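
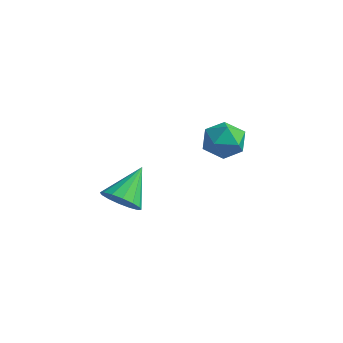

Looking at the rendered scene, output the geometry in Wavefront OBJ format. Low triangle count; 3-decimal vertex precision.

v -1.512 -4.168 -2.689
v -0.507 -4.069 -2.677
v -1.688 -2.532 -1.431
v -0.667 -3.776 -3.079
v -1.053 -3.589 -3.377
v -1.562 -3.556 -3.491
v -2.058 -3.687 -3.389
v -2.408 -3.947 -3.1
v -2.517 -4.266 -2.701
v -2.357 -4.559 -2.298
v -1.971 -4.746 -2
v -1.462 -4.779 -1.886
v -0.966 -4.648 -1.988
v -0.616 -4.388 -2.277
v -0.65 2.641 -1.697
v 0.129 2.459 -0.906
v -1.029 0.861 -1.734
v -0.25 0.679 -0.943
v -1.196 1.23 -0.685
v -0.962 2.33 -0.662
v 0.062 0.99 -1.978
v 0.296 2.09 -1.955
v 0.569 1.438 -1.08
v -0.209 1.587 -0.28
v -0.691 1.733 -2.36
v -1.469 1.882 -1.56
f 2 1 4
f 2 4 3
f 4 1 5
f 4 5 3
f 5 1 6
f 5 6 3
f 6 1 7
f 6 7 3
f 7 1 8
f 7 8 3
f 8 1 9
f 8 9 3
f 9 1 10
f 9 10 3
f 10 1 11
f 10 11 3
f 11 1 12
f 11 12 3
f 12 1 13
f 12 13 3
f 13 1 14
f 13 14 3
f 14 1 2
f 14 2 3
f 15 26 20
f 15 20 16
f 15 16 22
f 15 22 25
f 15 25 26
f 16 20 24
f 20 26 19
f 26 25 17
f 25 22 21
f 22 16 23
f 18 24 19
f 18 19 17
f 18 17 21
f 18 21 23
f 18 23 24
f 19 24 20
f 17 19 26
f 21 17 25
f 23 21 22
f 24 23 16



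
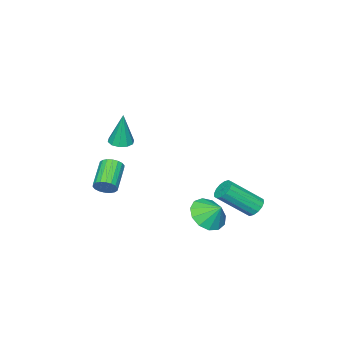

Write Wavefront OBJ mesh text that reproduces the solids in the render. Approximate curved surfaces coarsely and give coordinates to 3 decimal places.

v -1.52 -3.359 -0.432
v -0.987 -3.764 -0.4
v -1.46 -3.121 1.532
v -0.85 -3.376 -0.451
v -0.969 -2.982 -0.495
v -1.298 -2.732 -0.515
v -1.712 -2.721 -0.504
v -2.053 -2.954 -0.465
v -2.189 -3.341 -0.414
v -2.07 -3.735 -0.37
v -1.741 -3.986 -0.35
v -1.327 -3.997 -0.361
v -0.159 -3.233 -3.168
v 0.055 -2.986 -2.607
v -1.267 -3.7 -1.79
v -1.481 -3.947 -2.352
v -0.12 -2.778 -2.706
v -1.441 -3.492 -1.89
v -0.302 -2.659 -2.898
v -1.623 -3.373 -2.081
v -0.455 -2.655 -3.143
v -1.777 -3.369 -2.326
v -0.551 -2.765 -3.393
v -1.872 -3.479 -2.576
v -0.568 -2.968 -3.598
v -1.89 -3.682 -2.782
v -0.505 -3.223 -3.719
v -1.826 -3.937 -2.902
v -0.373 -3.48 -3.73
v -1.695 -4.194 -2.913
v -0.199 -3.688 -3.63
v -1.52 -4.402 -2.814
v -0.017 -3.807 -3.439
v -1.338 -4.521 -2.622
v 0.137 -3.811 -3.194
v -1.185 -4.525 -2.377
v 0.232 -3.701 -2.944
v -1.089 -4.415 -2.127
v 0.25 -3.498 -2.738
v -1.072 -4.212 -1.922
v 0.186 -3.243 -2.618
v -1.135 -3.957 -1.801
v -4.358 3.028 -4.112
v -3.849 3.069 -4.514
v -2.633 1.954 -3.09
v -3.142 1.912 -2.688
v -3.828 3.342 -4.318
v -2.612 2.227 -2.894
v -3.949 3.531 -4.067
v -2.733 2.416 -2.643
v -4.18 3.585 -3.828
v -2.963 2.469 -2.404
v -4.458 3.489 -3.665
v -3.242 2.374 -2.241
v -4.71 3.27 -3.622
v -3.493 2.155 -2.198
v -4.867 2.986 -3.71
v -3.651 1.871 -2.286
v -4.888 2.713 -3.906
v -3.672 1.598 -2.482
v -4.767 2.524 -4.157
v -3.551 1.409 -2.733
v -4.537 2.471 -4.396
v -3.32 1.355 -2.972
v -4.258 2.566 -4.559
v -3.042 1.451 -3.135
v -4.007 2.785 -4.602
v -2.79 1.67 -3.178
v -0.631 3.022 -2.914
v 0.386 2.851 -2.717
v -0.649 3.818 -2.126
v 0.366 3.267 -3.137
v 0.029 3.605 -3.487
v -0.517 3.758 -3.654
v -1.099 3.678 -3.587
v -1.533 3.389 -3.306
v -1.68 2.984 -2.901
v -1.494 2.591 -2.5
v -1.033 2.335 -2.23
v -0.445 2.297 -2.178
v 0.084 2.489 -2.359
f 2 1 4
f 2 4 3
f 4 1 5
f 4 5 3
f 5 1 6
f 5 6 3
f 6 1 7
f 6 7 3
f 7 1 8
f 7 8 3
f 8 1 9
f 8 9 3
f 9 1 10
f 9 10 3
f 10 1 11
f 10 11 3
f 11 1 12
f 11 12 3
f 12 1 2
f 12 2 3
f 14 13 17
f 14 17 15
f 15 17 18
f 15 18 16
f 17 13 19
f 17 19 18
f 18 19 20
f 18 20 16
f 19 13 21
f 19 21 20
f 20 21 22
f 20 22 16
f 21 13 23
f 21 23 22
f 22 23 24
f 22 24 16
f 23 13 25
f 23 25 24
f 24 25 26
f 24 26 16
f 25 13 27
f 25 27 26
f 26 27 28
f 26 28 16
f 27 13 29
f 27 29 28
f 28 29 30
f 28 30 16
f 29 13 31
f 29 31 30
f 30 31 32
f 30 32 16
f 31 13 33
f 31 33 32
f 32 33 34
f 32 34 16
f 33 13 35
f 33 35 34
f 34 35 36
f 34 36 16
f 35 13 37
f 35 37 36
f 36 37 38
f 36 38 16
f 37 13 39
f 37 39 38
f 38 39 40
f 38 40 16
f 39 13 41
f 39 41 40
f 40 41 42
f 40 42 16
f 41 13 14
f 41 14 42
f 42 14 15
f 42 15 16
f 44 43 47
f 44 47 45
f 45 47 48
f 45 48 46
f 47 43 49
f 47 49 48
f 48 49 50
f 48 50 46
f 49 43 51
f 49 51 50
f 50 51 52
f 50 52 46
f 51 43 53
f 51 53 52
f 52 53 54
f 52 54 46
f 53 43 55
f 53 55 54
f 54 55 56
f 54 56 46
f 55 43 57
f 55 57 56
f 56 57 58
f 56 58 46
f 57 43 59
f 57 59 58
f 58 59 60
f 58 60 46
f 59 43 61
f 59 61 60
f 60 61 62
f 60 62 46
f 61 43 63
f 61 63 62
f 62 63 64
f 62 64 46
f 63 43 65
f 63 65 64
f 64 65 66
f 64 66 46
f 65 43 67
f 65 67 66
f 66 67 68
f 66 68 46
f 67 43 44
f 67 44 68
f 68 44 45
f 68 45 46
f 70 69 72
f 70 72 71
f 72 69 73
f 72 73 71
f 73 69 74
f 73 74 71
f 74 69 75
f 74 75 71
f 75 69 76
f 75 76 71
f 76 69 77
f 76 77 71
f 77 69 78
f 77 78 71
f 78 69 79
f 78 79 71
f 79 69 80
f 79 80 71
f 80 69 81
f 80 81 71
f 81 69 70
f 81 70 71



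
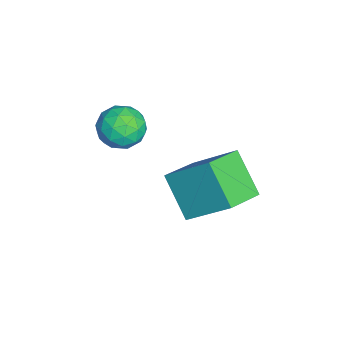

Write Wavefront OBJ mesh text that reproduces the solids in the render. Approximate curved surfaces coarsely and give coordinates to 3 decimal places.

v -3.53 -2.582 1.141
v -2.716 -2.892 1.202
v -3.724 -3.328 -0.042
v -2.91 -3.638 0.019
v -3.516 -3.885 0.597
v -3.395 -3.424 1.328
v -3.045 -2.796 -0.168
v -2.924 -2.335 0.563
v -2.416 -3.023 0.393
v -2.707 -3.697 0.866
v -3.733 -2.523 0.294
v -4.024 -3.197 0.767
v -3.106 -2.672 1.275
v -3.334 -3.548 -0.115
v -3.69 -3.694 0.224
v -3.212 -3.876 0.26
v -3.505 -2.985 1.349
v -3.027 -3.166 1.385
v -3.497 -3.75 1.029
v -3.413 -3.054 -0.225
v -2.935 -3.235 -0.189
v -3.228 -2.344 0.9
v -2.75 -2.526 0.936
v -2.943 -2.47 0.131
v -2.451 -2.931 0.836
v -2.565 -3.369 0.14
v -2.644 -2.874 0.031
v -2.574 -2.603 0.46
v -2.622 -3.327 1.114
v -2.737 -3.765 0.418
v -3.092 -3.911 0.758
v -3.022 -3.64 1.188
v -2.446 -3.404 0.638
v -3.703 -2.455 0.742
v -3.818 -2.893 0.046
v -3.418 -2.58 -0.028
v -3.348 -2.309 0.402
v -3.875 -2.851 1.02
v -3.989 -3.289 0.324
v -3.866 -3.617 0.7
v -3.796 -3.346 1.129
v -3.994 -2.816 0.522
v -1.231 -1.63 0.149
v -0.709 -0.245 1.434
v -2.339 -0.794 -0.302
v -1.817 0.592 0.982
v -0.203 -0.912 -1.042
v 0.319 0.474 0.242
v -1.311 -0.075 -1.494
v -0.789 1.31 -0.209
f 1 38 17
f 38 12 41
f 17 41 6
f 38 41 17
f 1 17 13
f 17 6 18
f 13 18 2
f 17 18 13
f 1 13 22
f 13 2 23
f 22 23 8
f 13 23 22
f 1 22 34
f 22 8 37
f 34 37 11
f 22 37 34
f 1 34 38
f 34 11 42
f 38 42 12
f 34 42 38
f 2 18 29
f 18 6 32
f 29 32 10
f 18 32 29
f 6 41 19
f 41 12 40
f 19 40 5
f 41 40 19
f 12 42 39
f 42 11 35
f 39 35 3
f 42 35 39
f 11 37 36
f 37 8 24
f 36 24 7
f 37 24 36
f 8 23 28
f 23 2 25
f 28 25 9
f 23 25 28
f 4 30 16
f 30 10 31
f 16 31 5
f 30 31 16
f 4 16 14
f 16 5 15
f 14 15 3
f 16 15 14
f 4 14 21
f 14 3 20
f 21 20 7
f 14 20 21
f 4 21 26
f 21 7 27
f 26 27 9
f 21 27 26
f 4 26 30
f 26 9 33
f 30 33 10
f 26 33 30
f 5 31 19
f 31 10 32
f 19 32 6
f 31 32 19
f 3 15 39
f 15 5 40
f 39 40 12
f 15 40 39
f 7 20 36
f 20 3 35
f 36 35 11
f 20 35 36
f 9 27 28
f 27 7 24
f 28 24 8
f 27 24 28
f 10 33 29
f 33 9 25
f 29 25 2
f 33 25 29
f 44 46 43
f 47 44 43
f 43 46 45
f 45 47 43
f 44 50 46
f 48 44 47
f 48 50 44
f 46 50 45
f 49 47 45
f 45 50 49
f 49 48 47
f 50 48 49



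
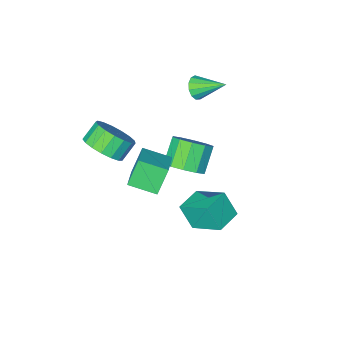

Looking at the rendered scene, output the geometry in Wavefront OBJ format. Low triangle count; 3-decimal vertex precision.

v -0.547 -2.129 -1.612
v 0.27 -2.052 -0.894
v -0.656 -2.715 0.23
v -1.473 -2.791 -0.488
v -0.093 -1.486 -0.858
v -1.019 -2.148 0.266
v -0.628 -1.164 -1.11
v -1.554 -1.827 0.014
v -1.133 -1.211 -1.554
v -2.059 -1.874 -0.43
v -1.414 -1.609 -2.02
v -2.34 -2.272 -0.896
v -1.364 -2.205 -2.33
v -2.29 -2.868 -1.206
v -1.001 -2.772 -2.366
v -1.927 -3.434 -1.242
v -0.466 -3.093 -2.114
v -1.392 -3.756 -0.99
v 0.039 -3.046 -1.67
v -0.887 -3.709 -0.546
v 0.32 -2.648 -1.204
v -0.606 -3.311 -0.08
v 4.286 -1.573 3.325
v 4.99 -1.295 4.123
v 4.178 -1.449 4.893
v 3.474 -1.727 4.095
v 4.771 -0.837 3.983
v 3.959 -0.991 4.753
v 4.441 -0.548 3.693
v 3.628 -0.702 4.463
v 4.075 -0.494 3.318
v 3.263 -0.647 4.088
v 3.758 -0.686 2.945
v 2.946 -0.84 3.715
v 3.562 -1.082 2.658
v 2.749 -1.236 3.429
v 3.531 -1.591 2.525
v 2.719 -1.744 3.295
v 3.674 -2.095 2.575
v 2.862 -2.249 3.345
v 3.957 -2.48 2.797
v 3.144 -2.634 3.567
v 4.315 -2.657 3.139
v 3.503 -2.811 3.909
v 4.667 -2.586 3.525
v 3.854 -2.739 4.295
v 4.931 -2.283 3.864
v 4.119 -2.436 4.634
v 5.048 -1.817 4.08
v 4.236 -1.97 4.85
v -1.956 -3.267 3.284
v -1.535 -3.325 3.841
v -2.864 -2.053 4.096
v -1.375 -3.05 3.608
v -1.399 -2.843 3.273
v -1.6 -2.772 2.941
v -1.914 -2.857 2.718
v -2.241 -3.073 2.675
v -2.478 -3.351 2.825
v -2.549 -3.602 3.121
v -2.432 -3.746 3.469
v -2.163 -3.739 3.758
v -1.829 -3.582 3.896
v 3.456 -0.385 2.151
v 2.728 -0.582 3.459
v 2.465 0.609 1.748
v 1.737 0.412 3.056
v 4.403 0.848 2.864
v 3.675 0.651 4.172
v 3.412 1.842 2.461
v 2.684 1.645 3.769
v 0.448 0.527 -0.364
v -0.147 2.028 0.599
v 0.149 1.213 -1.618
v -0.446 2.714 -0.655
v 1.726 1.046 -0.385
v 1.131 2.547 0.578
v 1.427 1.732 -1.639
v 0.832 3.233 -0.676
f 2 1 5
f 2 5 3
f 3 5 6
f 3 6 4
f 5 1 7
f 5 7 6
f 6 7 8
f 6 8 4
f 7 1 9
f 7 9 8
f 8 9 10
f 8 10 4
f 9 1 11
f 9 11 10
f 10 11 12
f 10 12 4
f 11 1 13
f 11 13 12
f 12 13 14
f 12 14 4
f 13 1 15
f 13 15 14
f 14 15 16
f 14 16 4
f 15 1 17
f 15 17 16
f 16 17 18
f 16 18 4
f 17 1 19
f 17 19 18
f 18 19 20
f 18 20 4
f 19 1 21
f 19 21 20
f 20 21 22
f 20 22 4
f 21 1 2
f 21 2 22
f 22 2 3
f 22 3 4
f 24 23 27
f 24 27 25
f 25 27 28
f 25 28 26
f 27 23 29
f 27 29 28
f 28 29 30
f 28 30 26
f 29 23 31
f 29 31 30
f 30 31 32
f 30 32 26
f 31 23 33
f 31 33 32
f 32 33 34
f 32 34 26
f 33 23 35
f 33 35 34
f 34 35 36
f 34 36 26
f 35 23 37
f 35 37 36
f 36 37 38
f 36 38 26
f 37 23 39
f 37 39 38
f 38 39 40
f 38 40 26
f 39 23 41
f 39 41 40
f 40 41 42
f 40 42 26
f 41 23 43
f 41 43 42
f 42 43 44
f 42 44 26
f 43 23 45
f 43 45 44
f 44 45 46
f 44 46 26
f 45 23 47
f 45 47 46
f 46 47 48
f 46 48 26
f 47 23 49
f 47 49 48
f 48 49 50
f 48 50 26
f 49 23 24
f 49 24 50
f 50 24 25
f 50 25 26
f 52 51 54
f 52 54 53
f 54 51 55
f 54 55 53
f 55 51 56
f 55 56 53
f 56 51 57
f 56 57 53
f 57 51 58
f 57 58 53
f 58 51 59
f 58 59 53
f 59 51 60
f 59 60 53
f 60 51 61
f 60 61 53
f 61 51 62
f 61 62 53
f 62 51 63
f 62 63 53
f 63 51 52
f 63 52 53
f 65 67 64
f 68 65 64
f 64 67 66
f 66 68 64
f 65 71 67
f 69 65 68
f 69 71 65
f 67 71 66
f 70 68 66
f 66 71 70
f 70 69 68
f 71 69 70
f 73 75 72
f 76 73 72
f 72 75 74
f 74 76 72
f 73 79 75
f 77 73 76
f 77 79 73
f 75 79 74
f 78 76 74
f 74 79 78
f 78 77 76
f 79 77 78



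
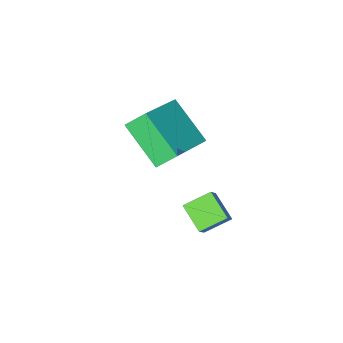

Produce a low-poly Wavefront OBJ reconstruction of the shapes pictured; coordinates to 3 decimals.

v 2.33 -4.659 2.809
v 1.812 -4.213 3.454
v 2.204 -3.148 1.663
v 1.685 -2.702 2.308
v 4.135 -3.838 3.692
v 3.616 -3.392 4.337
v 4.008 -2.327 2.546
v 3.49 -1.881 3.191
v 1.792 -1.128 -0.67
v 1.719 -2.111 -0.097
v 2.282 -0.769 0.007
v 2.209 -1.752 0.58
v 2.691 -1.468 -1.14
v 2.618 -2.451 -0.567
v 3.181 -1.109 -0.463
v 3.108 -2.092 0.11
f 2 4 1
f 5 2 1
f 1 4 3
f 3 5 1
f 2 8 4
f 6 2 5
f 6 8 2
f 4 8 3
f 7 5 3
f 3 8 7
f 7 6 5
f 8 6 7
f 10 12 9
f 13 10 9
f 9 12 11
f 11 13 9
f 10 16 12
f 14 10 13
f 14 16 10
f 12 16 11
f 15 13 11
f 11 16 15
f 15 14 13
f 16 14 15



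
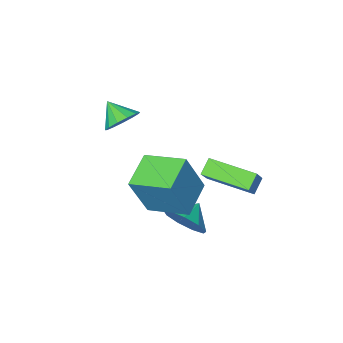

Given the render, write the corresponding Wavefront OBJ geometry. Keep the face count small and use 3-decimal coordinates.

v 2.059 2.529 -3.96
v 2.395 3.043 -3.171
v 1.181 2.211 -3.38
v 1.995 3.442 -3.557
v 1.625 3.414 -4.131
v 1.458 2.972 -4.626
v 1.573 2.323 -4.809
v 1.915 1.77 -4.595
v 2.324 1.573 -4.084
v 2.61 1.823 -3.515
v 2.638 2.404 -3.154
v 2.197 -2.042 -0.633
v 2.735 -1.542 -0.206
v 2.403 -2.938 0.153
v 2.303 -1.472 -0.012
v 1.837 -1.582 -0.016
v 1.485 -1.839 -0.215
v 1.359 -2.16 -0.548
v 1.499 -2.443 -0.907
v 1.861 -2.6 -1.18
v 2.329 -2.579 -1.279
v 2.755 -2.388 -1.173
v 3.004 -2.087 -0.896
v 2.997 -1.772 -0.535
v 2.322 1.312 -2.127
v 3.221 1.374 -0.142
v 1.373 2.878 -1.746
v 2.272 2.94 0.239
v 3.608 2.24 -2.739
v 4.507 2.302 -0.754
v 2.659 3.806 -2.358
v 3.558 3.868 -0.373
v -1.573 2.107 -4.059
v -2.14 1.835 -3.458
v -0.763 2.866 -2.949
v -1.33 2.594 -2.348
v -0.39 0.366 -3.732
v -0.957 0.094 -3.131
v 0.42 1.125 -2.622
v -0.147 0.853 -2.021
f 2 1 4
f 2 4 3
f 4 1 5
f 4 5 3
f 5 1 6
f 5 6 3
f 6 1 7
f 6 7 3
f 7 1 8
f 7 8 3
f 8 1 9
f 8 9 3
f 9 1 10
f 9 10 3
f 10 1 11
f 10 11 3
f 11 1 2
f 11 2 3
f 13 12 15
f 13 15 14
f 15 12 16
f 15 16 14
f 16 12 17
f 16 17 14
f 17 12 18
f 17 18 14
f 18 12 19
f 18 19 14
f 19 12 20
f 19 20 14
f 20 12 21
f 20 21 14
f 21 12 22
f 21 22 14
f 22 12 23
f 22 23 14
f 23 12 24
f 23 24 14
f 24 12 13
f 24 13 14
f 26 28 25
f 29 26 25
f 25 28 27
f 27 29 25
f 26 32 28
f 30 26 29
f 30 32 26
f 28 32 27
f 31 29 27
f 27 32 31
f 31 30 29
f 32 30 31
f 34 36 33
f 37 34 33
f 33 36 35
f 35 37 33
f 34 40 36
f 38 34 37
f 38 40 34
f 36 40 35
f 39 37 35
f 35 40 39
f 39 38 37
f 40 38 39



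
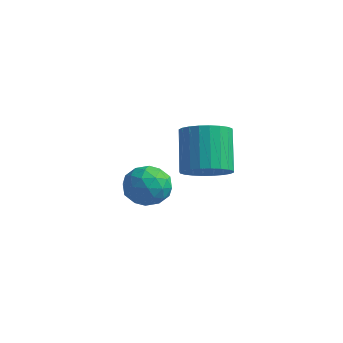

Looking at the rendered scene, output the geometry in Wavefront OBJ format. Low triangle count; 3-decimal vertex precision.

v 0.236 -0.628 -1.54
v 1.035 -0.719 -1.378
v -0.055 -1.521 -0.602
v 0.744 -1.612 -0.44
v 0.364 -0.91 -0.249
v 0.544 -0.359 -0.829
v 0.436 -1.881 -1.151
v 0.616 -1.33 -1.731
v 1.159 -1.493 -1.138
v 1.114 -0.893 -0.581
v -0.134 -1.347 -1.399
v -0.179 -0.747 -0.842
v 0.661 -0.595 -1.541
v 0.319 -1.645 -0.439
v 0.096 -1.233 -0.326
v 0.565 -1.286 -0.232
v 0.372 -0.384 -1.218
v 0.842 -0.437 -1.124
v 0.448 -0.549 -0.46
v 0.138 -1.803 -0.856
v 0.608 -1.856 -0.762
v 0.415 -0.954 -1.748
v 0.884 -1.007 -1.654
v 0.532 -1.691 -1.52
v 1.203 -1.104 -1.305
v 1.032 -1.628 -0.754
v 0.851 -1.787 -1.172
v 0.957 -1.463 -1.512
v 1.177 -0.751 -0.978
v 1.006 -1.276 -0.426
v 0.783 -0.864 -0.314
v 0.889 -0.539 -0.655
v 1.25 -1.206 -0.837
v -0.026 -0.964 -1.554
v -0.197 -1.489 -1.002
v 0.091 -1.701 -1.325
v 0.197 -1.376 -1.666
v -0.052 -0.612 -1.226
v -0.223 -1.136 -0.675
v 0.023 -0.777 -0.468
v 0.129 -0.453 -0.808
v -0.27 -1.034 -1.143
v 3.936 -2.103 1.042
v 4.456 -2.479 1.485
v 3.804 -1.854 2.781
v 3.284 -1.477 2.338
v 4.602 -2.217 1.432
v 3.95 -1.592 2.728
v 4.646 -1.937 1.319
v 3.994 -1.312 2.616
v 4.582 -1.683 1.165
v 3.93 -1.058 2.461
v 4.42 -1.493 0.991
v 3.768 -0.868 2.288
v 4.184 -1.395 0.825
v 3.532 -0.77 2.122
v 3.91 -1.406 0.693
v 3.258 -0.78 1.989
v 3.64 -1.522 0.613
v 2.989 -0.897 1.91
v 3.416 -1.726 0.599
v 2.764 -1.101 1.895
v 3.27 -1.988 0.652
v 2.618 -1.363 1.948
v 3.226 -2.268 0.764
v 2.574 -1.643 2.061
v 3.29 -2.522 0.919
v 2.638 -1.897 2.215
v 3.452 -2.712 1.092
v 2.8 -2.087 2.389
v 3.688 -2.81 1.258
v 3.036 -2.185 2.555
v 3.962 -2.8 1.391
v 3.31 -2.174 2.687
v 4.231 -2.683 1.47
v 3.58 -2.058 2.767
f 1 38 17
f 38 12 41
f 17 41 6
f 38 41 17
f 1 17 13
f 17 6 18
f 13 18 2
f 17 18 13
f 1 13 22
f 13 2 23
f 22 23 8
f 13 23 22
f 1 22 34
f 22 8 37
f 34 37 11
f 22 37 34
f 1 34 38
f 34 11 42
f 38 42 12
f 34 42 38
f 2 18 29
f 18 6 32
f 29 32 10
f 18 32 29
f 6 41 19
f 41 12 40
f 19 40 5
f 41 40 19
f 12 42 39
f 42 11 35
f 39 35 3
f 42 35 39
f 11 37 36
f 37 8 24
f 36 24 7
f 37 24 36
f 8 23 28
f 23 2 25
f 28 25 9
f 23 25 28
f 4 30 16
f 30 10 31
f 16 31 5
f 30 31 16
f 4 16 14
f 16 5 15
f 14 15 3
f 16 15 14
f 4 14 21
f 14 3 20
f 21 20 7
f 14 20 21
f 4 21 26
f 21 7 27
f 26 27 9
f 21 27 26
f 4 26 30
f 26 9 33
f 30 33 10
f 26 33 30
f 5 31 19
f 31 10 32
f 19 32 6
f 31 32 19
f 3 15 39
f 15 5 40
f 39 40 12
f 15 40 39
f 7 20 36
f 20 3 35
f 36 35 11
f 20 35 36
f 9 27 28
f 27 7 24
f 28 24 8
f 27 24 28
f 10 33 29
f 33 9 25
f 29 25 2
f 33 25 29
f 44 43 47
f 44 47 45
f 45 47 48
f 45 48 46
f 47 43 49
f 47 49 48
f 48 49 50
f 48 50 46
f 49 43 51
f 49 51 50
f 50 51 52
f 50 52 46
f 51 43 53
f 51 53 52
f 52 53 54
f 52 54 46
f 53 43 55
f 53 55 54
f 54 55 56
f 54 56 46
f 55 43 57
f 55 57 56
f 56 57 58
f 56 58 46
f 57 43 59
f 57 59 58
f 58 59 60
f 58 60 46
f 59 43 61
f 59 61 60
f 60 61 62
f 60 62 46
f 61 43 63
f 61 63 62
f 62 63 64
f 62 64 46
f 63 43 65
f 63 65 64
f 64 65 66
f 64 66 46
f 65 43 67
f 65 67 66
f 66 67 68
f 66 68 46
f 67 43 69
f 67 69 68
f 68 69 70
f 68 70 46
f 69 43 71
f 69 71 70
f 70 71 72
f 70 72 46
f 71 43 73
f 71 73 72
f 72 73 74
f 72 74 46
f 73 43 75
f 73 75 74
f 74 75 76
f 74 76 46
f 75 43 44
f 75 44 76
f 76 44 45
f 76 45 46



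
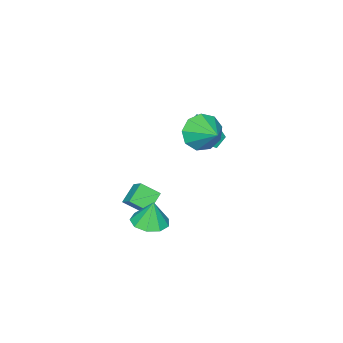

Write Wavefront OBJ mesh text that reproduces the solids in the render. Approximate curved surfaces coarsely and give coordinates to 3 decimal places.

v -0.054 -0.257 2.22
v 0.311 -0.825 3.076
v 0.474 1.077 2.88
v 0.842 -0.778 2.555
v 0.954 -0.488 1.878
v 0.594 -0.09 1.361
v -0.069 0.23 1.245
v -0.726 0.322 1.586
v -1.068 0.142 2.224
v -0.936 -0.224 2.86
v -0.392 -0.606 3.196
v -3.09 -1.878 0.709
v -2.378 -2.432 1.302
v -1.953 -0.309 0.811
v -1.24 -0.864 1.403
v -2.7 -2.116 0.017
v -1.987 -2.671 0.609
v -1.562 -0.548 0.118
v -0.85 -1.102 0.711
v -0.528 -3.682 -4.199
v 0.03 -4.484 -3.503
v -0.215 -2.952 -3.609
v 0.343 -3.754 -2.913
v 0.497 -3.566 -4.887
v 1.055 -4.368 -4.191
v 0.81 -2.836 -4.297
v 1.368 -3.638 -3.601
v 2.389 -1.482 -3.388
v 3.01 -2.216 -3.258
v 2.291 -1.318 -1.992
v 3.342 -1.644 -3.302
v 3.228 -0.996 -3.387
v 2.722 -0.575 -3.472
v 2.06 -0.579 -3.518
v 1.552 -1.006 -3.504
v 1.436 -1.656 -3.435
v 1.766 -2.224 -3.345
v 2.388 -2.446 -3.275
f 2 1 4
f 2 4 3
f 4 1 5
f 4 5 3
f 5 1 6
f 5 6 3
f 6 1 7
f 6 7 3
f 7 1 8
f 7 8 3
f 8 1 9
f 8 9 3
f 9 1 10
f 9 10 3
f 10 1 11
f 10 11 3
f 11 1 2
f 11 2 3
f 13 15 12
f 16 13 12
f 12 15 14
f 14 16 12
f 13 19 15
f 17 13 16
f 17 19 13
f 15 19 14
f 18 16 14
f 14 19 18
f 18 17 16
f 19 17 18
f 21 23 20
f 24 21 20
f 20 23 22
f 22 24 20
f 21 27 23
f 25 21 24
f 25 27 21
f 23 27 22
f 26 24 22
f 22 27 26
f 26 25 24
f 27 25 26
f 29 28 31
f 29 31 30
f 31 28 32
f 31 32 30
f 32 28 33
f 32 33 30
f 33 28 34
f 33 34 30
f 34 28 35
f 34 35 30
f 35 28 36
f 35 36 30
f 36 28 37
f 36 37 30
f 37 28 38
f 37 38 30
f 38 28 29
f 38 29 30



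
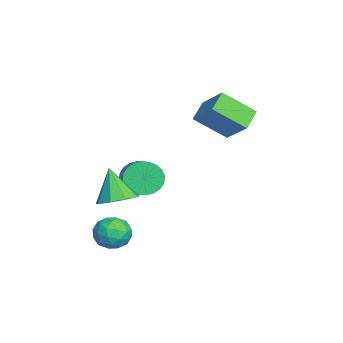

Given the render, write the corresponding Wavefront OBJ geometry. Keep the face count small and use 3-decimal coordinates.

v -4.127 -1.524 -0.93
v -3.709 -2.148 -1.59
v -2.575 -1.959 -1.05
v -2.993 -1.336 -0.39
v -3.676 -1.807 -1.777
v -2.543 -1.618 -1.237
v -3.713 -1.423 -1.835
v -2.579 -1.234 -1.295
v -3.812 -1.054 -1.755
v -2.679 -0.865 -1.215
v -3.96 -0.757 -1.549
v -2.826 -0.568 -1.009
v -4.133 -0.577 -1.249
v -2.999 -0.388 -0.709
v -4.305 -0.541 -0.901
v -3.171 -0.352 -0.361
v -4.45 -0.655 -0.557
v -3.316 -0.466 -0.017
v -4.545 -0.901 -0.27
v -3.411 -0.712 0.27
v -4.577 -1.242 -0.083
v -3.444 -1.053 0.457
v -4.541 -1.626 -0.025
v -3.407 -1.437 0.515
v -4.441 -1.995 -0.105
v -3.308 -1.806 0.435
v -4.294 -2.292 -0.311
v -3.16 -2.103 0.229
v -4.121 -2.472 -0.611
v -2.987 -2.283 -0.071
v -3.949 -2.508 -0.959
v -2.815 -2.319 -0.419
v -3.804 -2.394 -1.303
v -2.67 -2.205 -0.763
v -1.165 -2.527 -0.846
v -0.329 -2.141 -0.363
v -1.955 -2.933 0.846
v -0.81 -1.627 -0.464
v -1.457 -1.534 -0.744
v -1.968 -1.906 -1.071
v -2.103 -2.568 -1.293
v -1.799 -3.211 -1.306
v -1.199 -3.534 -1.103
v -0.583 -3.386 -0.78
v -0.239 -2.836 -0.487
v 0.776 -1.933 -1.589
v 1.431 -2.093 -2.268
v 0.889 -3.407 -1.132
v 1.544 -3.567 -1.811
v 1.757 -3.009 -1.064
v 1.686 -2.097 -1.346
v 0.634 -3.403 -2.054
v 0.563 -2.491 -2.336
v 1.343 -3.001 -2.555
v 2.037 -2.758 -1.943
v 0.283 -2.742 -1.457
v 0.977 -2.499 -0.845
v 1.093 -1.883 -1.969
v 1.227 -3.617 -1.431
v 1.352 -3.288 -0.992
v 1.737 -3.383 -1.391
v 1.244 -1.886 -1.427
v 1.628 -1.98 -1.826
v 1.82 -2.518 -1.118
v 0.692 -3.52 -1.574
v 1.076 -3.614 -1.973
v 0.583 -2.117 -2.009
v 0.968 -2.212 -2.408
v 0.5 -2.982 -2.282
v 1.426 -2.511 -2.537
v 1.493 -3.378 -2.268
v 0.958 -3.281 -2.411
v 0.917 -2.746 -2.577
v 1.834 -2.368 -2.177
v 1.901 -3.235 -1.908
v 2.026 -2.907 -1.469
v 1.985 -2.371 -1.635
v 1.783 -2.902 -2.346
v 0.419 -2.265 -1.492
v 0.486 -3.132 -1.223
v 0.335 -3.129 -1.765
v 0.294 -2.593 -1.931
v 0.827 -2.122 -1.132
v 0.894 -2.989 -0.863
v 1.403 -2.754 -0.823
v 1.362 -2.219 -0.989
v 0.537 -2.598 -1.054
v -3.413 2.55 2.065
v -3.467 0.949 3.28
v -4.399 3.045 2.675
v -4.452 1.444 3.889
v -2.268 3.396 3.231
v -2.321 1.795 4.445
v -3.253 3.891 3.84
v -3.307 2.29 5.055
f 2 1 5
f 2 5 3
f 3 5 6
f 3 6 4
f 5 1 7
f 5 7 6
f 6 7 8
f 6 8 4
f 7 1 9
f 7 9 8
f 8 9 10
f 8 10 4
f 9 1 11
f 9 11 10
f 10 11 12
f 10 12 4
f 11 1 13
f 11 13 12
f 12 13 14
f 12 14 4
f 13 1 15
f 13 15 14
f 14 15 16
f 14 16 4
f 15 1 17
f 15 17 16
f 16 17 18
f 16 18 4
f 17 1 19
f 17 19 18
f 18 19 20
f 18 20 4
f 19 1 21
f 19 21 20
f 20 21 22
f 20 22 4
f 21 1 23
f 21 23 22
f 22 23 24
f 22 24 4
f 23 1 25
f 23 25 24
f 24 25 26
f 24 26 4
f 25 1 27
f 25 27 26
f 26 27 28
f 26 28 4
f 27 1 29
f 27 29 28
f 28 29 30
f 28 30 4
f 29 1 31
f 29 31 30
f 30 31 32
f 30 32 4
f 31 1 33
f 31 33 32
f 32 33 34
f 32 34 4
f 33 1 2
f 33 2 34
f 34 2 3
f 34 3 4
f 36 35 38
f 36 38 37
f 38 35 39
f 38 39 37
f 39 35 40
f 39 40 37
f 40 35 41
f 40 41 37
f 41 35 42
f 41 42 37
f 42 35 43
f 42 43 37
f 43 35 44
f 43 44 37
f 44 35 45
f 44 45 37
f 45 35 36
f 45 36 37
f 46 83 62
f 83 57 86
f 62 86 51
f 83 86 62
f 46 62 58
f 62 51 63
f 58 63 47
f 62 63 58
f 46 58 67
f 58 47 68
f 67 68 53
f 58 68 67
f 46 67 79
f 67 53 82
f 79 82 56
f 67 82 79
f 46 79 83
f 79 56 87
f 83 87 57
f 79 87 83
f 47 63 74
f 63 51 77
f 74 77 55
f 63 77 74
f 51 86 64
f 86 57 85
f 64 85 50
f 86 85 64
f 57 87 84
f 87 56 80
f 84 80 48
f 87 80 84
f 56 82 81
f 82 53 69
f 81 69 52
f 82 69 81
f 53 68 73
f 68 47 70
f 73 70 54
f 68 70 73
f 49 75 61
f 75 55 76
f 61 76 50
f 75 76 61
f 49 61 59
f 61 50 60
f 59 60 48
f 61 60 59
f 49 59 66
f 59 48 65
f 66 65 52
f 59 65 66
f 49 66 71
f 66 52 72
f 71 72 54
f 66 72 71
f 49 71 75
f 71 54 78
f 75 78 55
f 71 78 75
f 50 76 64
f 76 55 77
f 64 77 51
f 76 77 64
f 48 60 84
f 60 50 85
f 84 85 57
f 60 85 84
f 52 65 81
f 65 48 80
f 81 80 56
f 65 80 81
f 54 72 73
f 72 52 69
f 73 69 53
f 72 69 73
f 55 78 74
f 78 54 70
f 74 70 47
f 78 70 74
f 89 91 88
f 92 89 88
f 88 91 90
f 90 92 88
f 89 95 91
f 93 89 92
f 93 95 89
f 91 95 90
f 94 92 90
f 90 95 94
f 94 93 92
f 95 93 94



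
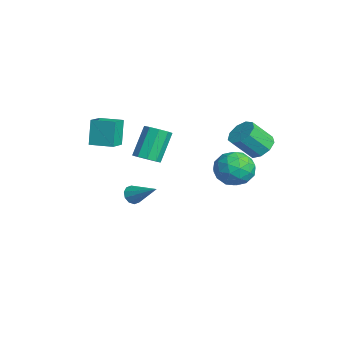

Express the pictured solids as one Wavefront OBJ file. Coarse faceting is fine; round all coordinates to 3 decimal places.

v -2.643 -4.584 1.182
v -3.185 -4.325 2.782
v -3.631 -3.853 0.728
v -4.174 -3.594 2.329
v -1.826 -3.426 1.271
v -2.369 -3.167 2.872
v -2.815 -2.695 0.818
v -3.357 -2.436 2.418
v 0.44 3.188 0.993
v 0.986 3.724 0.029
v 0.854 1.396 0.231
v 1.4 1.932 -0.733
v 1.916 2 0.382
v 1.66 3.107 0.853
v 0.18 2.013 -0.593
v -0.076 3.12 -0.122
v 0.825 2.998 -0.951
v 1.897 2.99 -0.348
v -0.057 2.13 0.608
v 1.015 2.122 1.211
v 0.677 3.613 0.578
v 1.163 1.507 -0.318
v 1.467 1.547 0.337
v 1.787 1.862 -0.229
v 1.073 3.25 1.062
v 1.393 3.565 0.496
v 1.94 2.552 0.703
v 0.447 1.555 -0.236
v 0.767 1.87 -0.802
v 0.053 3.258 0.489
v 0.373 3.573 -0.077
v -0.1 2.568 -0.443
v 0.903 3.502 -0.564
v 1.146 2.449 -1.013
v 0.429 2.496 -0.93
v 0.279 3.147 -0.653
v 1.533 3.497 -0.21
v 1.776 2.444 -0.659
v 2.08 2.483 -0.003
v 1.929 3.134 0.274
v 1.439 3.07 -0.786
v 0.064 2.676 0.919
v 0.307 1.623 0.47
v -0.089 1.986 -0.014
v -0.24 2.637 0.263
v 0.694 2.671 1.273
v 0.937 1.618 0.824
v 1.561 1.973 0.913
v 1.411 2.624 1.19
v 0.401 2.05 1.046
v -4.669 -1.63 -4.417
v -4.47 -1.312 -4.972
v -3.311 -0.61 -3.343
v -4.773 -1.09 -4.799
v -5.037 -1.074 -4.48
v -5.16 -1.271 -4.137
v -5.096 -1.604 -3.901
v -4.869 -1.948 -3.862
v -4.565 -2.171 -4.035
v -4.301 -2.187 -4.353
v -4.178 -1.99 -4.696
v -4.242 -1.656 -4.932
v 0.203 -2.128 1.219
v 0.56 -2.684 1.67
v -0.226 -1.808 3.372
v -0.583 -1.252 2.921
v 0.893 -2.255 1.603
v 0.107 -1.379 3.305
v 0.904 -1.767 1.356
v 0.117 -0.89 3.059
v 0.586 -1.448 1.045
v -0.2 -0.571 2.748
v 0.089 -1.447 0.815
v -0.697 -0.57 2.518
v -0.354 -1.765 0.774
v -1.14 -0.888 2.477
v -0.537 -2.253 0.941
v -1.323 -1.376 2.644
v -0.373 -2.683 1.238
v -1.16 -1.806 2.94
v 0.06 -2.853 1.526
v -0.726 -1.977 3.228
v 1.409 3.888 1.858
v 2.245 3.603 1.64
v 2.188 2.467 2.904
v 1.351 2.752 3.122
v 2.279 4.065 2.057
v 2.222 2.929 3.32
v 1.906 4.444 2.38
v 1.848 3.307 3.644
v 1.3 4.562 2.46
v 1.243 3.426 3.723
v 0.745 4.366 2.258
v 0.688 3.23 3.521
v 0.5 3.945 1.869
v 0.443 2.809 3.132
v 0.681 3.498 1.475
v 0.624 2.362 2.738
v 1.202 3.234 1.261
v 1.145 2.098 2.524
v 1.82 3.275 1.326
v 1.762 2.139 2.589
f 2 4 1
f 5 2 1
f 1 4 3
f 3 5 1
f 2 8 4
f 6 2 5
f 6 8 2
f 4 8 3
f 7 5 3
f 3 8 7
f 7 6 5
f 8 6 7
f 9 46 25
f 46 20 49
f 25 49 14
f 46 49 25
f 9 25 21
f 25 14 26
f 21 26 10
f 25 26 21
f 9 21 30
f 21 10 31
f 30 31 16
f 21 31 30
f 9 30 42
f 30 16 45
f 42 45 19
f 30 45 42
f 9 42 46
f 42 19 50
f 46 50 20
f 42 50 46
f 10 26 37
f 26 14 40
f 37 40 18
f 26 40 37
f 14 49 27
f 49 20 48
f 27 48 13
f 49 48 27
f 20 50 47
f 50 19 43
f 47 43 11
f 50 43 47
f 19 45 44
f 45 16 32
f 44 32 15
f 45 32 44
f 16 31 36
f 31 10 33
f 36 33 17
f 31 33 36
f 12 38 24
f 38 18 39
f 24 39 13
f 38 39 24
f 12 24 22
f 24 13 23
f 22 23 11
f 24 23 22
f 12 22 29
f 22 11 28
f 29 28 15
f 22 28 29
f 12 29 34
f 29 15 35
f 34 35 17
f 29 35 34
f 12 34 38
f 34 17 41
f 38 41 18
f 34 41 38
f 13 39 27
f 39 18 40
f 27 40 14
f 39 40 27
f 11 23 47
f 23 13 48
f 47 48 20
f 23 48 47
f 15 28 44
f 28 11 43
f 44 43 19
f 28 43 44
f 17 35 36
f 35 15 32
f 36 32 16
f 35 32 36
f 18 41 37
f 41 17 33
f 37 33 10
f 41 33 37
f 52 51 54
f 52 54 53
f 54 51 55
f 54 55 53
f 55 51 56
f 55 56 53
f 56 51 57
f 56 57 53
f 57 51 58
f 57 58 53
f 58 51 59
f 58 59 53
f 59 51 60
f 59 60 53
f 60 51 61
f 60 61 53
f 61 51 62
f 61 62 53
f 62 51 52
f 62 52 53
f 64 63 67
f 64 67 65
f 65 67 68
f 65 68 66
f 67 63 69
f 67 69 68
f 68 69 70
f 68 70 66
f 69 63 71
f 69 71 70
f 70 71 72
f 70 72 66
f 71 63 73
f 71 73 72
f 72 73 74
f 72 74 66
f 73 63 75
f 73 75 74
f 74 75 76
f 74 76 66
f 75 63 77
f 75 77 76
f 76 77 78
f 76 78 66
f 77 63 79
f 77 79 78
f 78 79 80
f 78 80 66
f 79 63 81
f 79 81 80
f 80 81 82
f 80 82 66
f 81 63 64
f 81 64 82
f 82 64 65
f 82 65 66
f 84 83 87
f 84 87 85
f 85 87 88
f 85 88 86
f 87 83 89
f 87 89 88
f 88 89 90
f 88 90 86
f 89 83 91
f 89 91 90
f 90 91 92
f 90 92 86
f 91 83 93
f 91 93 92
f 92 93 94
f 92 94 86
f 93 83 95
f 93 95 94
f 94 95 96
f 94 96 86
f 95 83 97
f 95 97 96
f 96 97 98
f 96 98 86
f 97 83 99
f 97 99 98
f 98 99 100
f 98 100 86
f 99 83 101
f 99 101 100
f 100 101 102
f 100 102 86
f 101 83 84
f 101 84 102
f 102 84 85
f 102 85 86



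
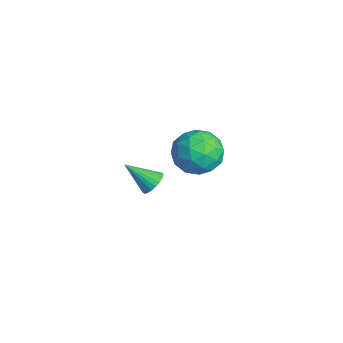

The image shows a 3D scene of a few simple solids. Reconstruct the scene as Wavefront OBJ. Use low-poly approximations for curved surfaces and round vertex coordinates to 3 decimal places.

v 3.536 1.94 3.678
v 4.524 1.803 3.617
v 3.316 0.897 2.463
v 4.304 0.76 2.402
v 3.8 0.42 3.195
v 3.936 1.065 3.946
v 3.904 1.635 2.134
v 4.04 2.28 2.885
v 4.751 1.614 2.663
v 4.687 0.864 3.319
v 3.153 1.836 2.761
v 3.089 1.086 3.417
v 4.049 1.963 3.754
v 3.791 0.737 2.326
v 3.495 0.537 2.792
v 4.075 0.457 2.756
v 3.704 1.529 3.948
v 4.284 1.449 3.912
v 3.859 0.636 3.664
v 3.556 1.251 2.168
v 4.136 1.171 2.132
v 3.765 2.243 3.324
v 4.345 2.163 3.288
v 3.981 2.064 2.416
v 4.763 1.772 3.158
v 4.634 1.159 2.443
v 4.399 1.673 2.286
v 4.479 2.052 2.727
v 4.726 1.33 3.543
v 4.597 0.717 2.829
v 4.301 0.518 3.295
v 4.38 0.897 3.736
v 4.859 1.22 2.982
v 3.243 1.983 3.251
v 3.114 1.37 2.537
v 3.46 1.803 2.344
v 3.539 2.182 2.785
v 3.206 1.541 3.637
v 3.077 0.928 2.922
v 3.361 0.648 3.353
v 3.441 1.027 3.794
v 2.981 1.48 3.098
v 0.252 0.92 -1.629
v 0.77 0.857 -1.375
v -0.312 -0.02 -0.711
v 0.674 1.039 -1.248
v 0.505 1.199 -1.188
v 0.292 1.312 -1.203
v 0.072 1.357 -1.292
v -0.116 1.326 -1.439
v -0.241 1.225 -1.62
v -0.281 1.072 -1.801
v -0.228 0.892 -1.953
v -0.092 0.717 -2.049
v 0.103 0.577 -2.072
v 0.324 0.497 -2.019
v 0.532 0.49 -1.898
v 0.693 0.557 -1.73
v 0.777 0.687 -1.546
f 1 38 17
f 38 12 41
f 17 41 6
f 38 41 17
f 1 17 13
f 17 6 18
f 13 18 2
f 17 18 13
f 1 13 22
f 13 2 23
f 22 23 8
f 13 23 22
f 1 22 34
f 22 8 37
f 34 37 11
f 22 37 34
f 1 34 38
f 34 11 42
f 38 42 12
f 34 42 38
f 2 18 29
f 18 6 32
f 29 32 10
f 18 32 29
f 6 41 19
f 41 12 40
f 19 40 5
f 41 40 19
f 12 42 39
f 42 11 35
f 39 35 3
f 42 35 39
f 11 37 36
f 37 8 24
f 36 24 7
f 37 24 36
f 8 23 28
f 23 2 25
f 28 25 9
f 23 25 28
f 4 30 16
f 30 10 31
f 16 31 5
f 30 31 16
f 4 16 14
f 16 5 15
f 14 15 3
f 16 15 14
f 4 14 21
f 14 3 20
f 21 20 7
f 14 20 21
f 4 21 26
f 21 7 27
f 26 27 9
f 21 27 26
f 4 26 30
f 26 9 33
f 30 33 10
f 26 33 30
f 5 31 19
f 31 10 32
f 19 32 6
f 31 32 19
f 3 15 39
f 15 5 40
f 39 40 12
f 15 40 39
f 7 20 36
f 20 3 35
f 36 35 11
f 20 35 36
f 9 27 28
f 27 7 24
f 28 24 8
f 27 24 28
f 10 33 29
f 33 9 25
f 29 25 2
f 33 25 29
f 44 43 46
f 44 46 45
f 46 43 47
f 46 47 45
f 47 43 48
f 47 48 45
f 48 43 49
f 48 49 45
f 49 43 50
f 49 50 45
f 50 43 51
f 50 51 45
f 51 43 52
f 51 52 45
f 52 43 53
f 52 53 45
f 53 43 54
f 53 54 45
f 54 43 55
f 54 55 45
f 55 43 56
f 55 56 45
f 56 43 57
f 56 57 45
f 57 43 58
f 57 58 45
f 58 43 59
f 58 59 45
f 59 43 44
f 59 44 45



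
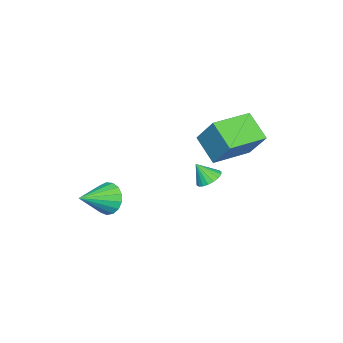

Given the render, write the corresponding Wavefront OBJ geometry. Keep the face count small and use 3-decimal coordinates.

v -4.057 2.331 1.484
v -3.533 3.41 3.072
v -3.375 3.515 0.455
v -2.852 4.593 2.043
v -2.168 1.307 1.557
v -1.645 2.385 3.145
v -1.487 2.49 0.528
v -0.963 3.569 2.116
v -0.235 -2.444 -2.671
v 0.301 -1.888 -3.257
v 1.355 -3.156 -1.889
v 0.235 -1.623 -2.882
v 0.062 -1.546 -2.459
v -0.18 -1.675 -2.084
v -0.435 -1.98 -1.843
v -0.643 -2.391 -1.793
v -0.759 -2.815 -1.943
v -0.754 -3.154 -2.26
v -0.631 -3.33 -2.672
v -0.417 -3.304 -3.083
v -0.161 -3.08 -3.4
v 0.077 -2.711 -3.55
v 0.244 -2.281 -3.498
v -2.055 2.026 -1.028
v -1.572 2.502 -0.819
v -1.865 1.414 -0.072
v -1.84 2.614 -0.694
v -2.15 2.61 -0.635
v -2.442 2.49 -0.654
v -2.657 2.278 -0.746
v -2.753 2.016 -0.895
v -2.711 1.756 -1.07
v -2.539 1.549 -1.236
v -2.271 1.437 -1.361
v -1.961 1.442 -1.42
v -1.669 1.562 -1.402
v -1.454 1.774 -1.309
v -1.358 2.036 -1.16
v -1.4 2.296 -0.986
f 2 4 1
f 5 2 1
f 1 4 3
f 3 5 1
f 2 8 4
f 6 2 5
f 6 8 2
f 4 8 3
f 7 5 3
f 3 8 7
f 7 6 5
f 8 6 7
f 10 9 12
f 10 12 11
f 12 9 13
f 12 13 11
f 13 9 14
f 13 14 11
f 14 9 15
f 14 15 11
f 15 9 16
f 15 16 11
f 16 9 17
f 16 17 11
f 17 9 18
f 17 18 11
f 18 9 19
f 18 19 11
f 19 9 20
f 19 20 11
f 20 9 21
f 20 21 11
f 21 9 22
f 21 22 11
f 22 9 23
f 22 23 11
f 23 9 10
f 23 10 11
f 25 24 27
f 25 27 26
f 27 24 28
f 27 28 26
f 28 24 29
f 28 29 26
f 29 24 30
f 29 30 26
f 30 24 31
f 30 31 26
f 31 24 32
f 31 32 26
f 32 24 33
f 32 33 26
f 33 24 34
f 33 34 26
f 34 24 35
f 34 35 26
f 35 24 36
f 35 36 26
f 36 24 37
f 36 37 26
f 37 24 38
f 37 38 26
f 38 24 39
f 38 39 26
f 39 24 25
f 39 25 26



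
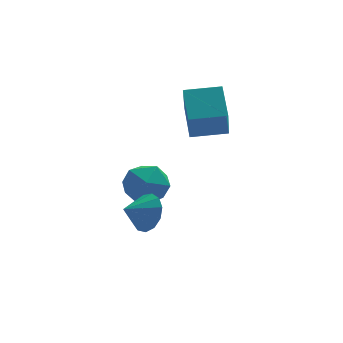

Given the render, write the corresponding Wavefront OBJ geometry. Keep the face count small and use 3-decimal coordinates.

v -0.031 3.121 -4.127
v 0.864 2.701 -3.36
v -1.224 1.579 -3.58
v -0.329 1.159 -2.813
v -0.929 2.225 -2.55
v -0.192 3.178 -2.888
v -0.168 1.102 -4.052
v 0.569 2.055 -4.39
v 0.779 1.453 -3.314
v 0.309 2.147 -2.385
v -0.669 2.133 -4.555
v -1.139 2.827 -3.626
v -1.07 -3.038 -2.143
v -0.767 -2.599 -1.273
v -2.11 -3.402 -1.597
v -1.06 -2.199 -1.563
v -1.356 -2.064 -2.037
v -1.561 -2.239 -2.545
v -1.61 -2.667 -2.925
v -1.488 -3.213 -3.057
v -1.233 -3.703 -2.898
v -0.926 -3.982 -2.5
v -0.665 -3.961 -1.989
v -0.532 -3.647 -1.526
v -0.57 -3.139 -1.26
v 1.396 0.565 1.268
v 1.479 2.162 2.276
v 1.669 1.59 -0.38
v 1.752 3.187 0.627
v 3.108 0.373 1.433
v 3.191 1.97 2.44
v 3.381 1.398 -0.216
v 3.464 2.995 0.792
f 1 12 6
f 1 6 2
f 1 2 8
f 1 8 11
f 1 11 12
f 2 6 10
f 6 12 5
f 12 11 3
f 11 8 7
f 8 2 9
f 4 10 5
f 4 5 3
f 4 3 7
f 4 7 9
f 4 9 10
f 5 10 6
f 3 5 12
f 7 3 11
f 9 7 8
f 10 9 2
f 14 13 16
f 14 16 15
f 16 13 17
f 16 17 15
f 17 13 18
f 17 18 15
f 18 13 19
f 18 19 15
f 19 13 20
f 19 20 15
f 20 13 21
f 20 21 15
f 21 13 22
f 21 22 15
f 22 13 23
f 22 23 15
f 23 13 24
f 23 24 15
f 24 13 25
f 24 25 15
f 25 13 14
f 25 14 15
f 27 29 26
f 30 27 26
f 26 29 28
f 28 30 26
f 27 33 29
f 31 27 30
f 31 33 27
f 29 33 28
f 32 30 28
f 28 33 32
f 32 31 30
f 33 31 32



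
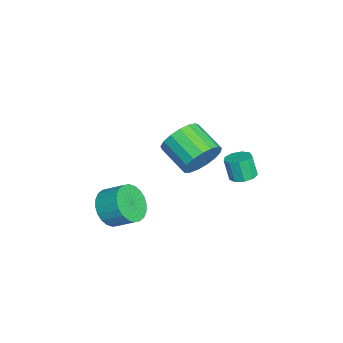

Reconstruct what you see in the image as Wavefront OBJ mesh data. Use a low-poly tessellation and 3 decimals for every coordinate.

v 0.269 -3.415 -1.547
v 0.748 -3.012 -2.366
v 1.07 -2.023 -1.691
v 0.591 -2.425 -0.873
v 0.378 -2.862 -2.41
v 0.7 -1.872 -1.735
v -0.009 -2.796 -2.322
v 0.313 -1.806 -1.648
v -0.353 -2.824 -2.117
v -0.032 -1.835 -1.442
v -0.603 -2.942 -1.825
v -0.281 -1.953 -1.15
v -0.72 -3.132 -1.491
v -0.398 -2.143 -0.816
v -0.686 -3.365 -1.165
v -0.364 -2.376 -0.49
v -0.507 -3.606 -0.898
v -0.185 -2.616 -0.223
v -0.21 -3.817 -0.729
v 0.112 -2.828 -0.054
v 0.16 -3.968 -0.685
v 0.482 -2.978 -0.01
v 0.547 -4.034 -0.772
v 0.869 -3.044 -0.098
v 0.892 -4.005 -0.978
v 1.213 -3.016 -0.303
v 1.141 -3.887 -1.27
v 1.463 -2.898 -0.595
v 1.258 -3.697 -1.604
v 1.58 -2.708 -0.929
v 1.224 -3.464 -1.93
v 1.546 -2.475 -1.255
v 1.045 -3.224 -2.197
v 1.367 -2.234 -1.522
v -1.847 2.362 -0.661
v -1.432 2.833 -0.459
v -1.657 2.549 0.664
v -2.073 2.078 0.461
v -1.849 3.002 -0.5
v -2.074 2.718 0.623
v -2.265 2.871 -0.616
v -2.49 2.587 0.507
v -2.486 2.502 -0.754
v -2.711 2.218 0.369
v -2.408 2.068 -0.848
v -2.633 1.784 0.275
v -2.068 1.771 -0.855
v -2.293 1.487 0.268
v -1.625 1.751 -0.771
v -1.85 1.466 0.351
v -1.286 2.016 -0.636
v -1.511 1.732 0.487
v -1.21 2.444 -0.513
v -1.435 2.16 0.61
v 1.932 0.783 3.352
v 2.451 0.815 4.229
v 1.408 -0.251 4.886
v 0.888 -0.283 4.008
v 2.119 1.169 4.277
v 1.076 0.103 4.934
v 1.744 1.436 4.113
v 0.701 0.369 4.77
v 1.412 1.552 3.775
v 0.369 0.486 4.432
v 1.199 1.493 3.339
v 0.156 0.426 3.996
v 1.154 1.271 2.907
v 0.11 0.204 3.564
v 1.287 0.937 2.576
v 0.243 -0.129 3.233
v 1.567 0.568 2.423
v 0.524 -0.498 3.08
v 1.932 0.248 2.483
v 0.888 -0.818 3.14
v 2.296 0.051 2.742
v 1.252 -1.015 3.399
v 2.577 0.022 3.14
v 1.533 -1.045 3.797
v 2.71 0.167 3.587
v 1.666 -0.899 4.244
v 2.664 0.453 3.98
v 1.621 -0.613 4.636
f 2 1 5
f 2 5 3
f 3 5 6
f 3 6 4
f 5 1 7
f 5 7 6
f 6 7 8
f 6 8 4
f 7 1 9
f 7 9 8
f 8 9 10
f 8 10 4
f 9 1 11
f 9 11 10
f 10 11 12
f 10 12 4
f 11 1 13
f 11 13 12
f 12 13 14
f 12 14 4
f 13 1 15
f 13 15 14
f 14 15 16
f 14 16 4
f 15 1 17
f 15 17 16
f 16 17 18
f 16 18 4
f 17 1 19
f 17 19 18
f 18 19 20
f 18 20 4
f 19 1 21
f 19 21 20
f 20 21 22
f 20 22 4
f 21 1 23
f 21 23 22
f 22 23 24
f 22 24 4
f 23 1 25
f 23 25 24
f 24 25 26
f 24 26 4
f 25 1 27
f 25 27 26
f 26 27 28
f 26 28 4
f 27 1 29
f 27 29 28
f 28 29 30
f 28 30 4
f 29 1 31
f 29 31 30
f 30 31 32
f 30 32 4
f 31 1 33
f 31 33 32
f 32 33 34
f 32 34 4
f 33 1 2
f 33 2 34
f 34 2 3
f 34 3 4
f 36 35 39
f 36 39 37
f 37 39 40
f 37 40 38
f 39 35 41
f 39 41 40
f 40 41 42
f 40 42 38
f 41 35 43
f 41 43 42
f 42 43 44
f 42 44 38
f 43 35 45
f 43 45 44
f 44 45 46
f 44 46 38
f 45 35 47
f 45 47 46
f 46 47 48
f 46 48 38
f 47 35 49
f 47 49 48
f 48 49 50
f 48 50 38
f 49 35 51
f 49 51 50
f 50 51 52
f 50 52 38
f 51 35 53
f 51 53 52
f 52 53 54
f 52 54 38
f 53 35 36
f 53 36 54
f 54 36 37
f 54 37 38
f 56 55 59
f 56 59 57
f 57 59 60
f 57 60 58
f 59 55 61
f 59 61 60
f 60 61 62
f 60 62 58
f 61 55 63
f 61 63 62
f 62 63 64
f 62 64 58
f 63 55 65
f 63 65 64
f 64 65 66
f 64 66 58
f 65 55 67
f 65 67 66
f 66 67 68
f 66 68 58
f 67 55 69
f 67 69 68
f 68 69 70
f 68 70 58
f 69 55 71
f 69 71 70
f 70 71 72
f 70 72 58
f 71 55 73
f 71 73 72
f 72 73 74
f 72 74 58
f 73 55 75
f 73 75 74
f 74 75 76
f 74 76 58
f 75 55 77
f 75 77 76
f 76 77 78
f 76 78 58
f 77 55 79
f 77 79 78
f 78 79 80
f 78 80 58
f 79 55 81
f 79 81 80
f 80 81 82
f 80 82 58
f 81 55 56
f 81 56 82
f 82 56 57
f 82 57 58



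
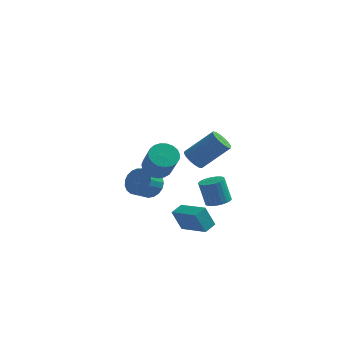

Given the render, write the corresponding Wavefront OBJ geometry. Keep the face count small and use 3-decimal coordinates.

v 2.311 -3.777 2.937
v 2.805 -3.684 2.394
v 4.303 -3.19 3.84
v 3.809 -3.283 4.383
v 2.645 -3.34 2.442
v 4.142 -2.845 3.888
v 2.395 -3.113 2.623
v 3.892 -2.618 4.069
v 2.123 -3.063 2.887
v 3.62 -2.569 4.334
v 1.901 -3.206 3.166
v 3.398 -2.711 4.612
v 1.789 -3.501 3.382
v 3.287 -3.006 4.829
v 1.817 -3.87 3.48
v 3.315 -3.376 4.926
v 1.978 -4.215 3.432
v 3.475 -3.72 4.878
v 2.228 -4.442 3.251
v 3.725 -3.947 4.697
v 2.5 -4.491 2.986
v 3.997 -3.997 4.433
v 2.722 -4.349 2.708
v 4.219 -3.854 4.154
v 2.833 -4.054 2.491
v 4.331 -3.559 3.938
v -1.341 2.825 -3.617
v -0.521 2.276 -3.535
v -1.12 1.486 -2.841
v -1.939 2.035 -2.923
v -0.486 2.531 -3.214
v -1.084 1.741 -2.52
v -0.598 2.837 -2.962
v -1.197 2.047 -2.269
v -0.839 3.141 -2.824
v -1.438 2.351 -2.13
v -1.167 3.39 -2.823
v -1.765 2.6 -2.129
v -1.525 3.542 -2.959
v -2.123 2.751 -2.265
v -1.85 3.569 -3.209
v -2.449 2.779 -2.515
v -2.088 3.468 -3.529
v -2.687 2.678 -2.836
v -2.197 3.256 -3.865
v -2.795 2.466 -3.171
v -2.157 2.969 -4.158
v -2.756 2.179 -3.464
v -1.977 2.658 -4.357
v -2.575 1.867 -3.663
v -1.686 2.375 -4.428
v -2.285 1.584 -3.734
v -1.336 2.17 -4.359
v -1.934 1.38 -3.665
v -0.986 2.079 -4.162
v -1.585 1.288 -3.468
v -0.698 2.116 -3.87
v -1.297 1.326 -3.177
v 3.636 -3.141 -0.698
v 4.361 -3.047 -0.491
v 3.909 -2.766 0.965
v 3.184 -2.859 0.758
v 4.287 -2.771 -0.567
v 3.835 -2.489 0.888
v 4.113 -2.55 -0.664
v 3.661 -2.269 0.792
v 3.867 -2.42 -0.765
v 3.415 -2.139 0.69
v 3.586 -2.399 -0.857
v 3.134 -2.118 0.599
v 3.312 -2.491 -0.924
v 2.86 -2.21 0.532
v 3.088 -2.682 -0.957
v 2.636 -2.401 0.499
v 2.947 -2.943 -0.95
v 2.495 -2.662 0.506
v 2.911 -3.234 -0.905
v 2.459 -2.953 0.551
v 2.985 -3.511 -0.828
v 2.533 -3.229 0.627
v 3.159 -3.731 -0.732
v 2.707 -3.45 0.724
v 3.405 -3.861 -0.63
v 2.953 -3.58 0.825
v 3.686 -3.882 -0.539
v 3.234 -3.601 0.917
v 3.96 -3.79 -0.472
v 3.508 -3.509 0.984
v 4.184 -3.599 -0.439
v 3.732 -3.318 1.017
v 4.325 -3.338 -0.446
v 3.873 -3.057 1.01
v -0.89 2.62 -1.855
v -0.373 2.059 -2.404
v 0.246 0.978 -0.713
v -0.27 1.54 -0.165
v -0.119 2.342 -2.316
v 0.501 1.261 -0.625
v 0.002 2.674 -2.148
v 0.621 1.593 -0.457
v -0.031 2.996 -1.929
v 0.588 1.915 -0.239
v -0.213 3.254 -1.698
v 0.406 2.173 -0.007
v -0.512 3.402 -1.494
v 0.107 2.321 0.197
v -0.876 3.415 -1.353
v -0.257 2.334 0.338
v -1.242 3.29 -1.298
v -0.623 2.209 0.393
v -1.548 3.05 -1.34
v -0.929 1.969 0.351
v -1.739 2.735 -1.471
v -1.12 1.654 0.22
v -1.784 2.401 -1.668
v -1.165 1.32 0.023
v -1.674 2.105 -1.898
v -1.055 1.024 -0.207
v -1.428 1.897 -2.12
v -0.809 0.816 -0.43
v -1.09 1.815 -2.297
v -0.471 0.734 -0.606
v -0.716 1.872 -2.397
v -0.097 0.791 -0.707
v 1.218 -1.107 -4.602
v 0.648 -1.142 -3.248
v 1.647 -0.365 -4.403
v 1.077 -0.4 -3.049
v 2.783 -2.18 -3.971
v 2.213 -2.215 -2.617
v 3.212 -1.438 -3.772
v 2.642 -1.473 -2.418
f 2 1 5
f 2 5 3
f 3 5 6
f 3 6 4
f 5 1 7
f 5 7 6
f 6 7 8
f 6 8 4
f 7 1 9
f 7 9 8
f 8 9 10
f 8 10 4
f 9 1 11
f 9 11 10
f 10 11 12
f 10 12 4
f 11 1 13
f 11 13 12
f 12 13 14
f 12 14 4
f 13 1 15
f 13 15 14
f 14 15 16
f 14 16 4
f 15 1 17
f 15 17 16
f 16 17 18
f 16 18 4
f 17 1 19
f 17 19 18
f 18 19 20
f 18 20 4
f 19 1 21
f 19 21 20
f 20 21 22
f 20 22 4
f 21 1 23
f 21 23 22
f 22 23 24
f 22 24 4
f 23 1 25
f 23 25 24
f 24 25 26
f 24 26 4
f 25 1 2
f 25 2 26
f 26 2 3
f 26 3 4
f 28 27 31
f 28 31 29
f 29 31 32
f 29 32 30
f 31 27 33
f 31 33 32
f 32 33 34
f 32 34 30
f 33 27 35
f 33 35 34
f 34 35 36
f 34 36 30
f 35 27 37
f 35 37 36
f 36 37 38
f 36 38 30
f 37 27 39
f 37 39 38
f 38 39 40
f 38 40 30
f 39 27 41
f 39 41 40
f 40 41 42
f 40 42 30
f 41 27 43
f 41 43 42
f 42 43 44
f 42 44 30
f 43 27 45
f 43 45 44
f 44 45 46
f 44 46 30
f 45 27 47
f 45 47 46
f 46 47 48
f 46 48 30
f 47 27 49
f 47 49 48
f 48 49 50
f 48 50 30
f 49 27 51
f 49 51 50
f 50 51 52
f 50 52 30
f 51 27 53
f 51 53 52
f 52 53 54
f 52 54 30
f 53 27 55
f 53 55 54
f 54 55 56
f 54 56 30
f 55 27 57
f 55 57 56
f 56 57 58
f 56 58 30
f 57 27 28
f 57 28 58
f 58 28 29
f 58 29 30
f 60 59 63
f 60 63 61
f 61 63 64
f 61 64 62
f 63 59 65
f 63 65 64
f 64 65 66
f 64 66 62
f 65 59 67
f 65 67 66
f 66 67 68
f 66 68 62
f 67 59 69
f 67 69 68
f 68 69 70
f 68 70 62
f 69 59 71
f 69 71 70
f 70 71 72
f 70 72 62
f 71 59 73
f 71 73 72
f 72 73 74
f 72 74 62
f 73 59 75
f 73 75 74
f 74 75 76
f 74 76 62
f 75 59 77
f 75 77 76
f 76 77 78
f 76 78 62
f 77 59 79
f 77 79 78
f 78 79 80
f 78 80 62
f 79 59 81
f 79 81 80
f 80 81 82
f 80 82 62
f 81 59 83
f 81 83 82
f 82 83 84
f 82 84 62
f 83 59 85
f 83 85 84
f 84 85 86
f 84 86 62
f 85 59 87
f 85 87 86
f 86 87 88
f 86 88 62
f 87 59 89
f 87 89 88
f 88 89 90
f 88 90 62
f 89 59 91
f 89 91 90
f 90 91 92
f 90 92 62
f 91 59 60
f 91 60 92
f 92 60 61
f 92 61 62
f 94 93 97
f 94 97 95
f 95 97 98
f 95 98 96
f 97 93 99
f 97 99 98
f 98 99 100
f 98 100 96
f 99 93 101
f 99 101 100
f 100 101 102
f 100 102 96
f 101 93 103
f 101 103 102
f 102 103 104
f 102 104 96
f 103 93 105
f 103 105 104
f 104 105 106
f 104 106 96
f 105 93 107
f 105 107 106
f 106 107 108
f 106 108 96
f 107 93 109
f 107 109 108
f 108 109 110
f 108 110 96
f 109 93 111
f 109 111 110
f 110 111 112
f 110 112 96
f 111 93 113
f 111 113 112
f 112 113 114
f 112 114 96
f 113 93 115
f 113 115 114
f 114 115 116
f 114 116 96
f 115 93 117
f 115 117 116
f 116 117 118
f 116 118 96
f 117 93 119
f 117 119 118
f 118 119 120
f 118 120 96
f 119 93 121
f 119 121 120
f 120 121 122
f 120 122 96
f 121 93 123
f 121 123 122
f 122 123 124
f 122 124 96
f 123 93 94
f 123 94 124
f 124 94 95
f 124 95 96
f 126 128 125
f 129 126 125
f 125 128 127
f 127 129 125
f 126 132 128
f 130 126 129
f 130 132 126
f 128 132 127
f 131 129 127
f 127 132 131
f 131 130 129
f 132 130 131



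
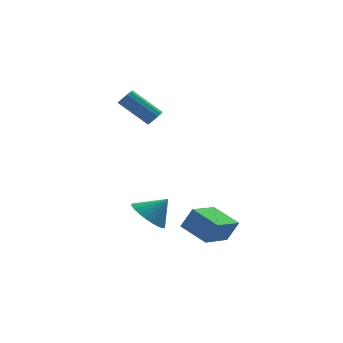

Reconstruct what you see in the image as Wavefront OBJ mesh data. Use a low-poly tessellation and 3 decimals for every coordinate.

v 0.536 2.197 1.337
v 0.899 2.525 1.512
v -0.413 3.292 2.798
v -0.776 2.963 2.623
v 0.745 2.668 1.269
v -0.567 3.435 2.555
v 0.51 2.631 1.052
v -0.801 3.398 2.338
v 0.286 2.428 0.944
v -1.026 3.195 2.23
v 0.157 2.137 0.986
v -1.155 2.903 2.272
v 0.173 1.868 1.162
v -1.139 2.635 2.448
v 0.327 1.725 1.405
v -0.985 2.492 2.691
v 0.561 1.762 1.622
v -0.75 2.529 2.908
v 0.786 1.965 1.73
v -0.526 2.732 3.016
v 0.915 2.257 1.688
v -0.397 3.023 2.974
v -0.692 -1.447 -3.447
v -0.135 -2.173 -3.981
v 0.272 -1.453 -2.433
v 0.032 -1.797 -4.138
v 0.074 -1.36 -4.175
v -0.017 -0.937 -4.086
v -0.224 -0.603 -3.887
v -0.512 -0.415 -3.612
v -0.832 -0.405 -3.308
v -1.127 -0.575 -3.029
v -1.347 -0.896 -2.822
v -1.454 -1.312 -2.723
v -1.429 -1.751 -2.749
v -1.277 -2.138 -2.896
v -1.024 -2.405 -3.139
v -0.713 -2.506 -3.435
v -0.399 -2.424 -3.733
v 1.496 -3.734 -4.346
v 2.045 -3.821 -3.249
v 0.619 -2.458 -3.805
v 1.168 -2.545 -2.708
v 2.852 -2.555 -4.932
v 3.401 -2.642 -3.835
v 1.975 -1.279 -4.391
v 2.524 -1.366 -3.294
f 2 1 5
f 2 5 3
f 3 5 6
f 3 6 4
f 5 1 7
f 5 7 6
f 6 7 8
f 6 8 4
f 7 1 9
f 7 9 8
f 8 9 10
f 8 10 4
f 9 1 11
f 9 11 10
f 10 11 12
f 10 12 4
f 11 1 13
f 11 13 12
f 12 13 14
f 12 14 4
f 13 1 15
f 13 15 14
f 14 15 16
f 14 16 4
f 15 1 17
f 15 17 16
f 16 17 18
f 16 18 4
f 17 1 19
f 17 19 18
f 18 19 20
f 18 20 4
f 19 1 21
f 19 21 20
f 20 21 22
f 20 22 4
f 21 1 2
f 21 2 22
f 22 2 3
f 22 3 4
f 24 23 26
f 24 26 25
f 26 23 27
f 26 27 25
f 27 23 28
f 27 28 25
f 28 23 29
f 28 29 25
f 29 23 30
f 29 30 25
f 30 23 31
f 30 31 25
f 31 23 32
f 31 32 25
f 32 23 33
f 32 33 25
f 33 23 34
f 33 34 25
f 34 23 35
f 34 35 25
f 35 23 36
f 35 36 25
f 36 23 37
f 36 37 25
f 37 23 38
f 37 38 25
f 38 23 39
f 38 39 25
f 39 23 24
f 39 24 25
f 41 43 40
f 44 41 40
f 40 43 42
f 42 44 40
f 41 47 43
f 45 41 44
f 45 47 41
f 43 47 42
f 46 44 42
f 42 47 46
f 46 45 44
f 47 45 46



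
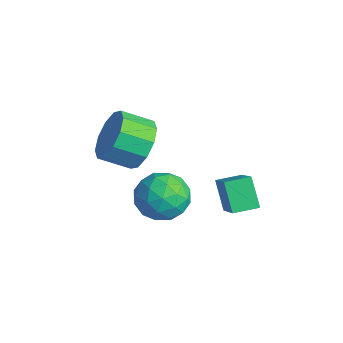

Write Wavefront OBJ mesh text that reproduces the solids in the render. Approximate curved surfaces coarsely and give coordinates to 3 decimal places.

v 0.27 1.765 1.251
v 1.046 1.173 0.92
v 0.545 0.183 1.518
v -0.23 0.775 1.849
v 1.215 1.425 1.48
v 0.715 0.435 2.077
v 1.024 1.807 1.952
v 0.524 0.817 2.55
v 0.545 2.173 2.156
v 0.044 1.183 2.754
v -0.039 2.383 2.015
v -0.54 1.393 2.613
v -0.505 2.357 1.582
v -1.006 1.367 2.18
v -0.675 2.105 1.023
v -1.175 1.115 1.62
v -0.484 1.723 0.55
v -0.984 0.733 1.148
v -0.004 1.357 0.346
v -0.505 0.367 0.944
v 0.58 1.147 0.487
v 0.079 0.157 1.085
v 2.06 3.566 -0.036
v 3.369 3.125 1.149
v 2.294 4.463 0.04
v 3.603 4.022 1.225
v 2.857 3.438 -0.965
v 4.166 2.997 0.22
v 3.091 4.335 -0.889
v 4.4 3.894 0.296
v 2.326 2.117 0.976
v 3.131 1.512 1.041
v 1.709 1.168 -0.201
v 2.514 0.563 -0.136
v 1.846 0.597 0.62
v 2.227 1.184 1.347
v 2.613 1.496 -0.507
v 2.994 2.083 0.22
v 3.309 1.129 0.125
v 2.835 0.573 0.821
v 2.005 2.107 0.019
v 1.531 1.551 0.715
v 2.783 1.898 1.112
v 2.057 0.782 -0.272
v 1.664 0.802 0.172
v 2.138 0.447 0.211
v 2.251 1.705 1.292
v 2.725 1.349 1.33
v 1.969 0.811 1.083
v 2.115 1.331 -0.49
v 2.589 0.975 -0.452
v 2.702 2.233 0.629
v 3.176 1.878 0.668
v 2.871 1.869 -0.243
v 3.36 1.317 0.612
v 2.998 0.759 -0.08
v 3.056 1.308 -0.299
v 3.28 1.652 0.129
v 3.082 0.99 1.021
v 2.719 0.432 0.329
v 2.326 0.452 0.773
v 2.55 0.797 1.201
v 3.186 0.765 0.482
v 2.121 2.248 0.511
v 1.758 1.69 -0.181
v 2.29 1.883 -0.361
v 2.514 2.228 0.067
v 1.842 1.921 0.92
v 1.48 1.363 0.228
v 1.56 1.028 0.711
v 1.784 1.372 1.139
v 1.654 1.915 0.358
f 2 1 5
f 2 5 3
f 3 5 6
f 3 6 4
f 5 1 7
f 5 7 6
f 6 7 8
f 6 8 4
f 7 1 9
f 7 9 8
f 8 9 10
f 8 10 4
f 9 1 11
f 9 11 10
f 10 11 12
f 10 12 4
f 11 1 13
f 11 13 12
f 12 13 14
f 12 14 4
f 13 1 15
f 13 15 14
f 14 15 16
f 14 16 4
f 15 1 17
f 15 17 16
f 16 17 18
f 16 18 4
f 17 1 19
f 17 19 18
f 18 19 20
f 18 20 4
f 19 1 21
f 19 21 20
f 20 21 22
f 20 22 4
f 21 1 2
f 21 2 22
f 22 2 3
f 22 3 4
f 24 26 23
f 27 24 23
f 23 26 25
f 25 27 23
f 24 30 26
f 28 24 27
f 28 30 24
f 26 30 25
f 29 27 25
f 25 30 29
f 29 28 27
f 30 28 29
f 31 68 47
f 68 42 71
f 47 71 36
f 68 71 47
f 31 47 43
f 47 36 48
f 43 48 32
f 47 48 43
f 31 43 52
f 43 32 53
f 52 53 38
f 43 53 52
f 31 52 64
f 52 38 67
f 64 67 41
f 52 67 64
f 31 64 68
f 64 41 72
f 68 72 42
f 64 72 68
f 32 48 59
f 48 36 62
f 59 62 40
f 48 62 59
f 36 71 49
f 71 42 70
f 49 70 35
f 71 70 49
f 42 72 69
f 72 41 65
f 69 65 33
f 72 65 69
f 41 67 66
f 67 38 54
f 66 54 37
f 67 54 66
f 38 53 58
f 53 32 55
f 58 55 39
f 53 55 58
f 34 60 46
f 60 40 61
f 46 61 35
f 60 61 46
f 34 46 44
f 46 35 45
f 44 45 33
f 46 45 44
f 34 44 51
f 44 33 50
f 51 50 37
f 44 50 51
f 34 51 56
f 51 37 57
f 56 57 39
f 51 57 56
f 34 56 60
f 56 39 63
f 60 63 40
f 56 63 60
f 35 61 49
f 61 40 62
f 49 62 36
f 61 62 49
f 33 45 69
f 45 35 70
f 69 70 42
f 45 70 69
f 37 50 66
f 50 33 65
f 66 65 41
f 50 65 66
f 39 57 58
f 57 37 54
f 58 54 38
f 57 54 58
f 40 63 59
f 63 39 55
f 59 55 32
f 63 55 59



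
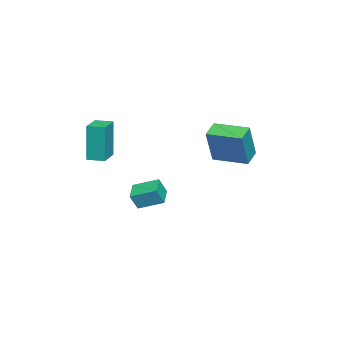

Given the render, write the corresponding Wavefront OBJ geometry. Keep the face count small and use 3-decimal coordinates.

v -2.509 -2.809 -2.904
v -2.234 -3.109 -2.068
v -2.603 -1.561 -2.426
v -2.327 -1.861 -1.59
v -1.433 -2.619 -3.19
v -1.157 -2.919 -2.354
v -1.526 -1.371 -2.712
v -1.251 -1.671 -1.876
v -0.405 1.568 1.505
v 0.321 1.448 3.289
v -0.139 3.247 1.509
v 0.587 3.127 3.294
v 0.453 1.433 1.146
v 1.179 1.313 2.931
v 0.719 3.112 1.151
v 1.445 2.992 2.935
v -0.327 -4.297 0.599
v -0.454 -4.315 2.615
v -0.343 -3.427 0.606
v -0.47 -3.446 2.622
v 0.93 -4.274 0.678
v 0.803 -4.293 2.694
v 0.914 -3.405 0.685
v 0.787 -3.423 2.701
f 2 4 1
f 5 2 1
f 1 4 3
f 3 5 1
f 2 8 4
f 6 2 5
f 6 8 2
f 4 8 3
f 7 5 3
f 3 8 7
f 7 6 5
f 8 6 7
f 10 12 9
f 13 10 9
f 9 12 11
f 11 13 9
f 10 16 12
f 14 10 13
f 14 16 10
f 12 16 11
f 15 13 11
f 11 16 15
f 15 14 13
f 16 14 15
f 18 20 17
f 21 18 17
f 17 20 19
f 19 21 17
f 18 24 20
f 22 18 21
f 22 24 18
f 20 24 19
f 23 21 19
f 19 24 23
f 23 22 21
f 24 22 23



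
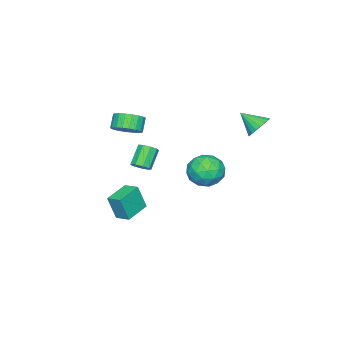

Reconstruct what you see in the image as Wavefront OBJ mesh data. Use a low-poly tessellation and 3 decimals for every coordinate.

v 1.272 -2.414 -4.565
v 1.538 -2.846 -2.89
v 1.394 -1.419 -4.327
v 1.66 -1.851 -2.653
v 2.96 -2.549 -4.867
v 3.226 -2.981 -3.193
v 3.082 -1.554 -4.63
v 3.348 -1.986 -2.955
v 2.603 4.369 0.797
v 3.43 4.987 1.384
v 3.33 2.733 1.496
v 4.157 3.351 2.083
v 3.018 3.418 2.415
v 2.569 4.43 1.983
v 4.191 3.29 0.897
v 3.742 4.302 0.465
v 4.412 4.321 1.446
v 3.687 4.4 2.384
v 3.073 3.32 0.496
v 2.348 3.399 1.434
v 2.953 4.822 1.029
v 3.807 2.898 1.851
v 3.138 2.938 2.046
v 3.624 3.301 2.391
v 2.447 4.494 1.381
v 2.933 4.858 1.726
v 2.69 3.935 2.332
v 3.827 2.862 1.154
v 4.313 3.226 1.499
v 3.136 4.419 0.489
v 3.622 4.782 0.834
v 4.07 3.785 0.548
v 4.016 4.794 1.411
v 4.443 3.832 1.822
v 4.463 3.796 1.125
v 4.199 4.391 0.87
v 3.59 4.84 1.962
v 4.017 3.878 2.373
v 3.348 3.918 2.568
v 3.084 4.512 2.314
v 4.167 4.448 1.999
v 2.743 3.842 0.507
v 3.17 2.88 0.918
v 3.676 3.208 0.566
v 3.412 3.802 0.312
v 2.317 3.888 1.058
v 2.744 2.926 1.469
v 2.561 3.329 2.01
v 2.297 3.924 1.755
v 2.593 3.272 0.881
v 3.863 -0.196 0.718
v 4.338 -0.22 1.147
v 3.351 -0.327 2.231
v 2.877 -0.304 1.802
v 4.217 0.196 1.079
v 3.231 0.089 2.163
v 3.932 0.428 0.842
v 2.945 0.32 1.926
v 3.614 0.368 0.547
v 2.627 0.26 1.631
v 3.413 0.044 0.332
v 2.426 -0.064 1.416
v 3.423 -0.393 0.297
v 2.436 -0.5 1.382
v 3.639 -0.737 0.46
v 2.652 -0.844 1.544
v 3.96 -0.829 0.743
v 2.973 -0.936 1.827
v 4.236 -0.624 1.014
v 3.249 -0.731 2.099
v -2.72 3.863 2.067
v -2.089 4.285 2.585
v -2.62 2.597 2.973
v -2.414 4.384 2.76
v -2.793 4.393 2.815
v -3.159 4.311 2.74
v -3.449 4.15 2.549
v -3.613 3.941 2.275
v -3.623 3.717 1.964
v -3.477 3.519 1.671
v -3.2 3.38 1.447
v -2.84 3.325 1.33
v -2.459 3.363 1.34
v -2.124 3.487 1.476
v -1.892 3.676 1.714
v -1.803 3.897 2.013
v -1.872 4.113 2.321
v -0.029 -3.726 0.858
v 0.717 -3.521 1.476
v 0.075 -3.728 2.32
v -0.671 -3.934 1.702
v 0.539 -3.152 1.431
v -0.103 -3.36 2.275
v 0.262 -2.883 1.287
v -0.379 -3.09 2.131
v -0.064 -2.76 1.069
v -0.706 -2.967 1.913
v -0.385 -2.803 0.814
v -1.026 -3.011 1.658
v -0.644 -3.007 0.567
v -1.285 -3.214 1.411
v -0.796 -3.335 0.371
v -1.438 -3.542 1.214
v -0.817 -3.73 0.258
v -1.458 -3.937 1.102
v -0.7 -4.125 0.25
v -1.342 -4.332 1.093
v -0.468 -4.451 0.346
v -1.11 -4.658 1.19
v -0.16 -4.652 0.531
v -0.802 -4.859 1.375
v 0.171 -4.692 0.773
v -0.471 -4.899 1.616
v 0.467 -4.566 1.029
v -0.175 -4.773 1.873
v 0.677 -4.295 1.256
v 0.035 -4.502 2.1
v 0.766 -3.925 1.414
v 0.124 -4.132 2.258
f 2 4 1
f 5 2 1
f 1 4 3
f 3 5 1
f 2 8 4
f 6 2 5
f 6 8 2
f 4 8 3
f 7 5 3
f 3 8 7
f 7 6 5
f 8 6 7
f 9 46 25
f 46 20 49
f 25 49 14
f 46 49 25
f 9 25 21
f 25 14 26
f 21 26 10
f 25 26 21
f 9 21 30
f 21 10 31
f 30 31 16
f 21 31 30
f 9 30 42
f 30 16 45
f 42 45 19
f 30 45 42
f 9 42 46
f 42 19 50
f 46 50 20
f 42 50 46
f 10 26 37
f 26 14 40
f 37 40 18
f 26 40 37
f 14 49 27
f 49 20 48
f 27 48 13
f 49 48 27
f 20 50 47
f 50 19 43
f 47 43 11
f 50 43 47
f 19 45 44
f 45 16 32
f 44 32 15
f 45 32 44
f 16 31 36
f 31 10 33
f 36 33 17
f 31 33 36
f 12 38 24
f 38 18 39
f 24 39 13
f 38 39 24
f 12 24 22
f 24 13 23
f 22 23 11
f 24 23 22
f 12 22 29
f 22 11 28
f 29 28 15
f 22 28 29
f 12 29 34
f 29 15 35
f 34 35 17
f 29 35 34
f 12 34 38
f 34 17 41
f 38 41 18
f 34 41 38
f 13 39 27
f 39 18 40
f 27 40 14
f 39 40 27
f 11 23 47
f 23 13 48
f 47 48 20
f 23 48 47
f 15 28 44
f 28 11 43
f 44 43 19
f 28 43 44
f 17 35 36
f 35 15 32
f 36 32 16
f 35 32 36
f 18 41 37
f 41 17 33
f 37 33 10
f 41 33 37
f 52 51 55
f 52 55 53
f 53 55 56
f 53 56 54
f 55 51 57
f 55 57 56
f 56 57 58
f 56 58 54
f 57 51 59
f 57 59 58
f 58 59 60
f 58 60 54
f 59 51 61
f 59 61 60
f 60 61 62
f 60 62 54
f 61 51 63
f 61 63 62
f 62 63 64
f 62 64 54
f 63 51 65
f 63 65 64
f 64 65 66
f 64 66 54
f 65 51 67
f 65 67 66
f 66 67 68
f 66 68 54
f 67 51 69
f 67 69 68
f 68 69 70
f 68 70 54
f 69 51 52
f 69 52 70
f 70 52 53
f 70 53 54
f 72 71 74
f 72 74 73
f 74 71 75
f 74 75 73
f 75 71 76
f 75 76 73
f 76 71 77
f 76 77 73
f 77 71 78
f 77 78 73
f 78 71 79
f 78 79 73
f 79 71 80
f 79 80 73
f 80 71 81
f 80 81 73
f 81 71 82
f 81 82 73
f 82 71 83
f 82 83 73
f 83 71 84
f 83 84 73
f 84 71 85
f 84 85 73
f 85 71 86
f 85 86 73
f 86 71 87
f 86 87 73
f 87 71 72
f 87 72 73
f 89 88 92
f 89 92 90
f 90 92 93
f 90 93 91
f 92 88 94
f 92 94 93
f 93 94 95
f 93 95 91
f 94 88 96
f 94 96 95
f 95 96 97
f 95 97 91
f 96 88 98
f 96 98 97
f 97 98 99
f 97 99 91
f 98 88 100
f 98 100 99
f 99 100 101
f 99 101 91
f 100 88 102
f 100 102 101
f 101 102 103
f 101 103 91
f 102 88 104
f 102 104 103
f 103 104 105
f 103 105 91
f 104 88 106
f 104 106 105
f 105 106 107
f 105 107 91
f 106 88 108
f 106 108 107
f 107 108 109
f 107 109 91
f 108 88 110
f 108 110 109
f 109 110 111
f 109 111 91
f 110 88 112
f 110 112 111
f 111 112 113
f 111 113 91
f 112 88 114
f 112 114 113
f 113 114 115
f 113 115 91
f 114 88 116
f 114 116 115
f 115 116 117
f 115 117 91
f 116 88 118
f 116 118 117
f 117 118 119
f 117 119 91
f 118 88 89
f 118 89 119
f 119 89 90
f 119 90 91



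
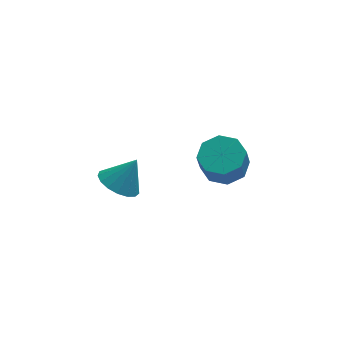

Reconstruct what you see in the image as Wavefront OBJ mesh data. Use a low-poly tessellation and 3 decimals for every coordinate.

v 1.942 1.416 -1.227
v 3.016 1.248 -1.059
v 2.752 0.795 0.174
v 1.678 0.964 0.007
v 2.771 2.019 -0.828
v 2.507 1.566 0.405
v 2.041 2.438 -0.83
v 1.777 1.985 0.403
v 1.252 2.258 -1.065
v 0.989 1.805 0.168
v 0.868 1.585 -1.394
v 0.604 1.132 -0.161
v 1.113 0.814 -1.625
v 0.849 0.361 -0.392
v 1.843 0.395 -1.623
v 1.579 -0.058 -0.39
v 2.631 0.575 -1.388
v 2.368 0.122 -0.155
v -3.287 -1.803 1.679
v -2.454 -1.758 1.144
v -2.473 -1.617 2.961
v -2.597 -1.307 1.17
v -2.898 -0.97 1.312
v -3.288 -0.823 1.537
v -3.678 -0.901 1.796
v -3.978 -1.186 2.027
v -4.119 -1.612 2.179
v -4.07 -2.082 2.216
v -3.841 -2.488 2.13
v -3.486 -2.737 1.941
v -3.084 -2.772 1.691
v -2.729 -2.585 1.439
v -2.502 -2.219 1.242
f 2 1 5
f 2 5 3
f 3 5 6
f 3 6 4
f 5 1 7
f 5 7 6
f 6 7 8
f 6 8 4
f 7 1 9
f 7 9 8
f 8 9 10
f 8 10 4
f 9 1 11
f 9 11 10
f 10 11 12
f 10 12 4
f 11 1 13
f 11 13 12
f 12 13 14
f 12 14 4
f 13 1 15
f 13 15 14
f 14 15 16
f 14 16 4
f 15 1 17
f 15 17 16
f 16 17 18
f 16 18 4
f 17 1 2
f 17 2 18
f 18 2 3
f 18 3 4
f 20 19 22
f 20 22 21
f 22 19 23
f 22 23 21
f 23 19 24
f 23 24 21
f 24 19 25
f 24 25 21
f 25 19 26
f 25 26 21
f 26 19 27
f 26 27 21
f 27 19 28
f 27 28 21
f 28 19 29
f 28 29 21
f 29 19 30
f 29 30 21
f 30 19 31
f 30 31 21
f 31 19 32
f 31 32 21
f 32 19 33
f 32 33 21
f 33 19 20
f 33 20 21

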